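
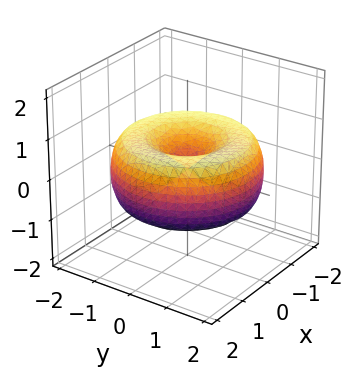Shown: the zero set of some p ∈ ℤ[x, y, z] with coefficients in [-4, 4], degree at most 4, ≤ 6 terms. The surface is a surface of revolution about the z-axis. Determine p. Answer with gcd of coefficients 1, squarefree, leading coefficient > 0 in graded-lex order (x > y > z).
x^4 + 2*x^2*y^2 + y^4 - 3*x^2 - 3*y^2 + 3*z^2

(a) Degree: the shape is more complex than any degree-3 surface, so deg p = 4.
(b) Symmetries: the surface is invariant under rotation about z: p = q(x² + y², z).
(c) From the axis intercepts and sections: it meets the y-axis at y = 0 (among the integer gridlines); a circular section at z = 0 has radius between 1 and 2; one z-axis crossing is at z = 0.
(d) Putting this together gives p.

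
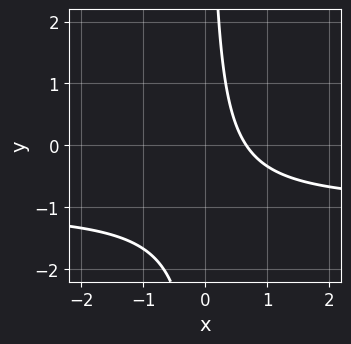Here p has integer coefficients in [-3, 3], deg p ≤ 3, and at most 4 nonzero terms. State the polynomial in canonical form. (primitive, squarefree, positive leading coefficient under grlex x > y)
3*x*y + 3*x - 2

1. deg p = 2. No degree-1 curve has this shape.
2. Observable constraints: the curve avoids every integer y-axis point in the box.
3. Solving for integer coefficients yields p as stated.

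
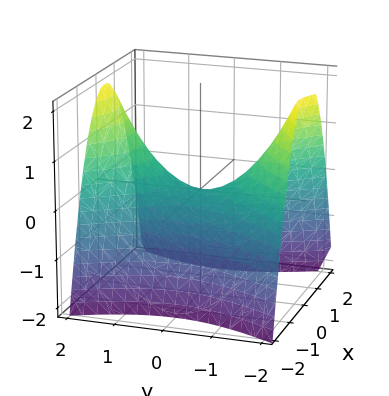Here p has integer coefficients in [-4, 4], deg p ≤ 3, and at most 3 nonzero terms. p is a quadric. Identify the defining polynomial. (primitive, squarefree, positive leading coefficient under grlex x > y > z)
deg p = 2. A saddle surface; a quadric.
Symmetries: it's symmetric under y → −y, forcing even powers of y; mirror symmetry x ↦ −x ⇒ only even powers of x.
Observable constraints: one y-axis crossing is at y = 0; it meets the z-axis at z = 0 (among the integer gridlines); one x-axis crossing is at x = 0.
Solving for integer coefficients yields p as stated.

2*x^2 - y^2 + 2*z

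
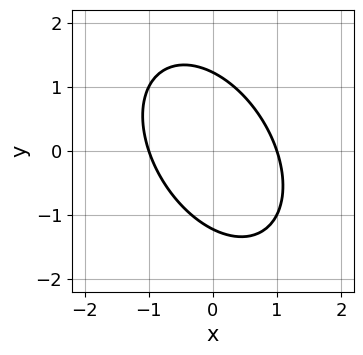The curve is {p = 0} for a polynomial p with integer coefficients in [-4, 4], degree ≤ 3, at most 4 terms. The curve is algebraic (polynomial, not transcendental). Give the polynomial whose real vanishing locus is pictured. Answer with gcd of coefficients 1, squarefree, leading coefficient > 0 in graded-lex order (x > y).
3*x^2 + 2*x*y + 2*y^2 - 3

1. deg p = 2.
2. Against the integer gridlines: among the integer gridlines, it crosses the x-axis at x ∈ {-1, 1}.
3. Solving for integer coefficients yields p as stated.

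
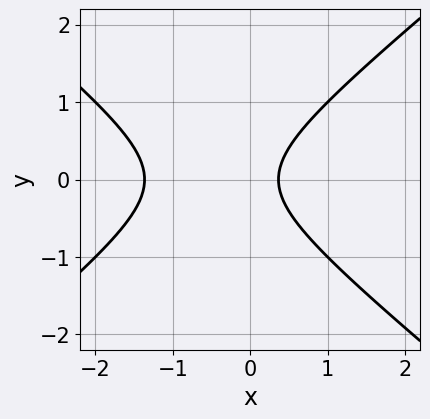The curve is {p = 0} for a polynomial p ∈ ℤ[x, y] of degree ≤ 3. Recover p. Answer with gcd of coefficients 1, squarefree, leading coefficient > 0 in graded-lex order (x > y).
First, the degree is 2 — a generic line meets the curve in up to 2 points.
Next, symmetries: it's symmetric under y → −y, forcing even powers of y.
Then, against the integer gridlines: it misses every integer gridline on the y-axis.
Finally, matching integer coefficients to the picture gives p.

2*x^2 - 3*y^2 + 2*x - 1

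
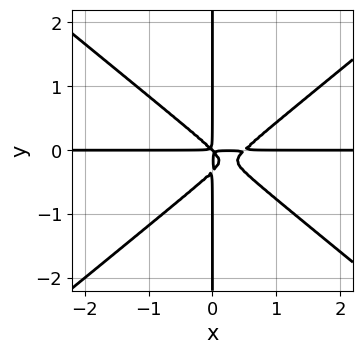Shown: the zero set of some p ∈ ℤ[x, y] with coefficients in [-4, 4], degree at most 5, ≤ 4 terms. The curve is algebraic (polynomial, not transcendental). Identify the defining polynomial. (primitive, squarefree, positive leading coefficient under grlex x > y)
Degree: no degree-3 curve has this shape, so deg p = 4.
Observable constraints: every point of the y-axis in the box is on the curve; the visible x-axis segment lies entirely on the curve.
The integer polynomial consistent with all of this is the stated p.

2*x^3*y - 3*x*y^3 - x^2*y - x*y^2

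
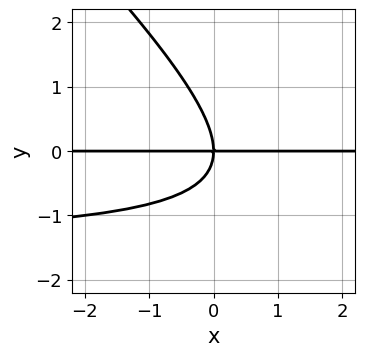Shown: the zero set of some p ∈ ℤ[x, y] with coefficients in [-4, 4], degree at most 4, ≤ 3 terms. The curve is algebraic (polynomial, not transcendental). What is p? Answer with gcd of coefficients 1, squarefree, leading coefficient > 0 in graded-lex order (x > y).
2*x*y^2 + 2*y^3 + 3*x*y

1. deg p = 3.
2. Against the integer gridlines: it meets the y-axis at y = 0 (among the integer gridlines); the visible x-axis segment lies entirely on the curve.
3. Putting this together gives p.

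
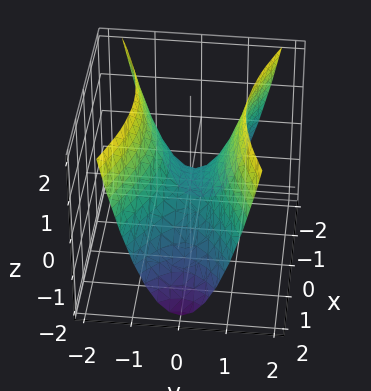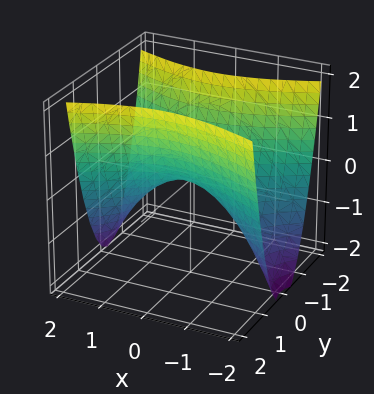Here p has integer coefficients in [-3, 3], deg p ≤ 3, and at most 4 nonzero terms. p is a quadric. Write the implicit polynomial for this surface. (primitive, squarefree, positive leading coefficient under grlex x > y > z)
deg p = 2. A saddle surface; a quadric.
Symmetries: mirror symmetry y ↦ −y ⇒ only even powers of y; it's symmetric under x → −x, forcing even powers of x.
From the axis intercepts and sections: one z-axis crossing is at z = 0; it meets the y-axis at y = 0 (among the integer gridlines).
Assembling these constraints gives the stated polynomial.

x^2 - 3*y^2 + 2*z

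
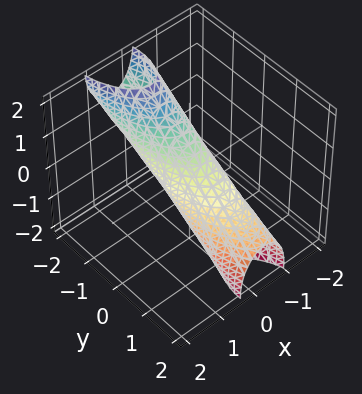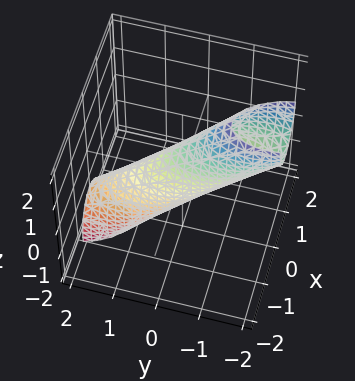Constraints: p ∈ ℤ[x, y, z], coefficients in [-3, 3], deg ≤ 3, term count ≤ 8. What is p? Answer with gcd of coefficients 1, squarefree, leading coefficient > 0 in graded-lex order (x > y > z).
1. The degree is 2 — no degree-1 surface has this shape.
2. Observable constraints: among the integer gridlines, it crosses the y-axis at y ∈ {-1, 1}; the z-axis gridline crossings are at z ∈ {-1, 1}.
3. Assembling these constraints gives the stated polynomial.

3*x^2 + x*y + y^2 + 2*y*z + z^2 - 1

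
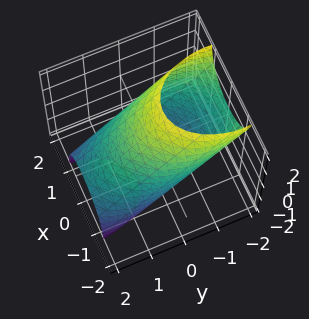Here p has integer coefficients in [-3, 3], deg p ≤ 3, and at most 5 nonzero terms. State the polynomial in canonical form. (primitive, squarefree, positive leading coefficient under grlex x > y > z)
2*x^2 + y^2 + 2*y*z + z^2 - 3

(a) Degree: no degree-1 surface has this shape, so deg p = 2.
(b) Putting this together gives p.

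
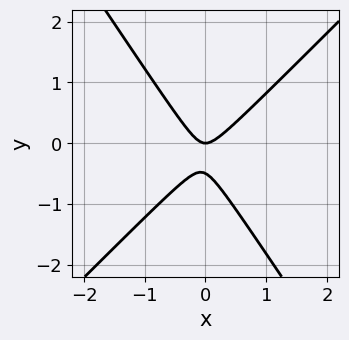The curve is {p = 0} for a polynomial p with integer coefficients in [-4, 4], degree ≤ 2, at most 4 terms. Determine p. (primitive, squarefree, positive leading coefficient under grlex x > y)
(a) deg p = 2.
(b) Checking where it meets the axes: it crosses the y-axis at the gridline y = 0; it meets the x-axis at x = 0 (among the integer gridlines).
(c) Fitting integer coefficients to these (and the overall shape) gives p.

3*x^2 - x*y - 2*y^2 - y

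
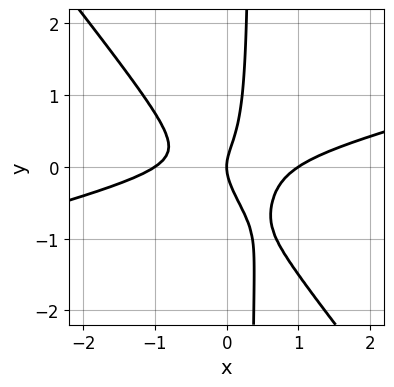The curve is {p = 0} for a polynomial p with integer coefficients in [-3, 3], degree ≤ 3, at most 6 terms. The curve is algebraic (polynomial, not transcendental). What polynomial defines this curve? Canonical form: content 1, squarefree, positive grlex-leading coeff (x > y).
x^3 - 3*x^2*y - 3*x*y^2 + y^2 - x

First, degree: no degree-2 curve has this shape, so deg p = 3.
Next, reading off the gridlines: the x-axis gridline crossings are at x ∈ {-1, 0, 1}; one y-axis crossing is at y = 0.
Finally, solving for integer coefficients yields p as stated.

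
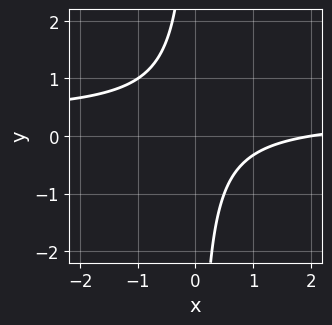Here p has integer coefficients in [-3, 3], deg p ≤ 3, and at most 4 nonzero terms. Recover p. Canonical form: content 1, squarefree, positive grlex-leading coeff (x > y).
3*x*y - x + 2

First, the degree is 2 — a generic line meets the curve in up to 2 points.
Next, reading off the gridlines: no y-intercept at any integer in the box; it meets the x-axis at x = 2 (among the integer gridlines).
Finally, putting this together gives p.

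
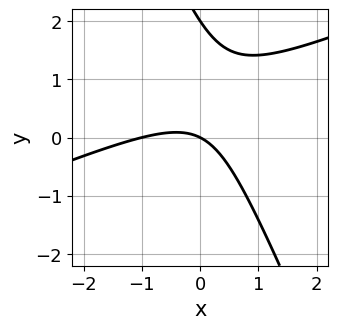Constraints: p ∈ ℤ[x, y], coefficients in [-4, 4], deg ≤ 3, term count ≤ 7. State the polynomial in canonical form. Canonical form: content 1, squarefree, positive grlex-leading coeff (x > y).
First, degree: a generic line meets the curve in up to 2 points, so deg p = 2.
Next, reading off the gridlines: the y-axis gridline crossings are at y ∈ {0, 2}; the x-axis gridline crossings are at x ∈ {-1, 0}.
Finally, solving for integer coefficients yields p as stated.

x^2 - 2*x*y - y^2 + x + 2*y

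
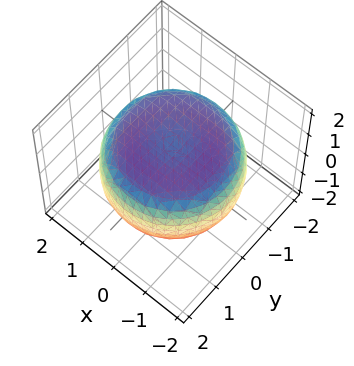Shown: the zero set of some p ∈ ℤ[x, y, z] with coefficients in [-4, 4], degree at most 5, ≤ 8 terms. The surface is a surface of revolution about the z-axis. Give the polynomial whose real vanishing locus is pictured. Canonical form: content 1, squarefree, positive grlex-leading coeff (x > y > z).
x^4 + 2*x^2*y^2 + y^4 - 2*x^2 - 2*y^2 + 3*z^2 - 3

(a) Degree: a generic line meets the surface in up to 4 points, so deg p = 4.
(b) Symmetries: the surface is invariant under rotation about z: p = q(x² + y², z).
(c) From the axis intercepts and sections: among the integer gridlines, it crosses the z-axis at z ∈ {-1, 1}; a circular section at z = -1 has radius between 1 and 2.
(d) Putting this together gives p.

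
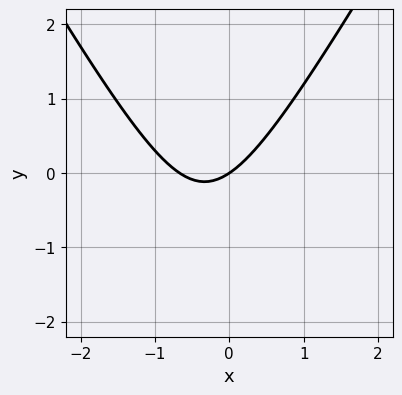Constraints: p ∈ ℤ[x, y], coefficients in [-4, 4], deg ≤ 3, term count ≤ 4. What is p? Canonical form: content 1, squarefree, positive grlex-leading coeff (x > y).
1. deg p = 2.
2. Reading off the gridlines: one x-axis crossing is at x = 0; it meets the y-axis at y = 0 (among the integer gridlines).
3. The integer polynomial consistent with all of this is the stated p.

3*x^2 - y^2 + 2*x - 3*y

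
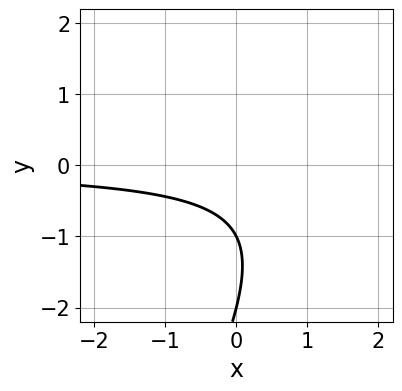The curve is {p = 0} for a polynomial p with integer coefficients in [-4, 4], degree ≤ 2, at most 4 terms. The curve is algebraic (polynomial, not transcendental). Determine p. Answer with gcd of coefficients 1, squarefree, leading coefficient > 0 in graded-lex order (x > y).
2*x*y - y^2 - 3*y - 2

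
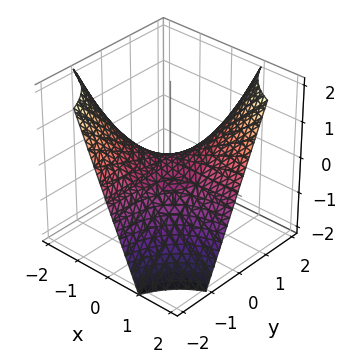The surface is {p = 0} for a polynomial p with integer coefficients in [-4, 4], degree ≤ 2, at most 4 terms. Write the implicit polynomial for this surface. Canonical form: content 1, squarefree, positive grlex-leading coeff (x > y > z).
x*y - z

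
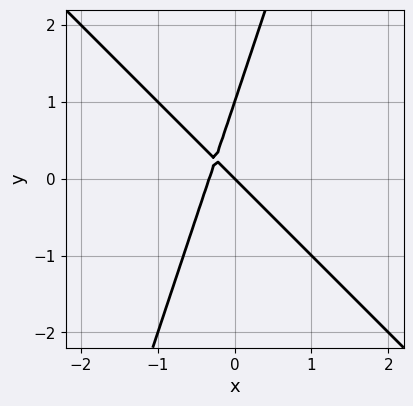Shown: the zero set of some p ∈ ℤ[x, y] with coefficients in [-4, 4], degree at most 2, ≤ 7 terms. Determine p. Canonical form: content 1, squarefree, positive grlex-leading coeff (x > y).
1. deg p = 2.
2. Against the integer gridlines: the y-axis gridline crossings are at y ∈ {0, 1}; one x-axis crossing is at x = 0.
3. Together with the visible shape, these determine p as stated.

3*x^2 + 2*x*y - y^2 + x + y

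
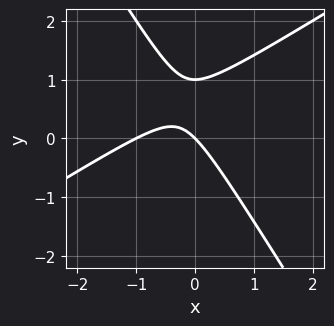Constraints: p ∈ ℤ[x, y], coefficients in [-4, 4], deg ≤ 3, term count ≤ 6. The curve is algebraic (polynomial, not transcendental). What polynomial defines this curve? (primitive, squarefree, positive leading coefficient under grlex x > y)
1. The degree is 2 — the shape is more complex than any degree-1 curve.
2. From the visible intercepts: the x-axis gridline crossings are at x ∈ {-1, 0}; among the integer gridlines, it crosses the y-axis at y ∈ {0, 1}.
3. Together with the visible shape, these determine p as stated.

x^2 - x*y - y^2 + x + y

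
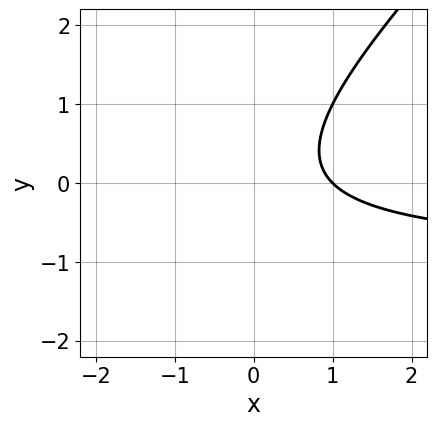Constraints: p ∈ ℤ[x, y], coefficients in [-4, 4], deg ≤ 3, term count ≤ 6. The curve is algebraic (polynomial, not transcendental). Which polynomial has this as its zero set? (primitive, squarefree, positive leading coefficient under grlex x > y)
1. The degree is 2 — no degree-1 curve has this shape.
2. Against the integer gridlines: it crosses the x-axis at the gridline x = 1; the curve avoids every integer y-axis point in the box.
3. Putting this together gives p.

x*y - y^2 + x - 1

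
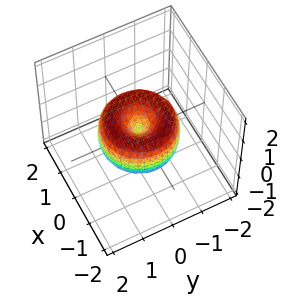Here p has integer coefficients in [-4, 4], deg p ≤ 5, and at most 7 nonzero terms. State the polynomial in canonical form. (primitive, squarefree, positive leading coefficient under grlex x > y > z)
1. The degree is 4 — a generic line meets the surface in up to 4 points.
2. Symmetry: every cross-section ⟂ z is a circle, so x, y appear only via x² + y².
3. Against the integer gridlines: it meets the y-axis at y = 0 (among the integer gridlines); one x-axis crossing is at x = 0.
4. Assembling these constraints gives the stated polynomial.

2*x^4 + 4*x^2*y^2 + 2*y^4 - 3*x^2 - 3*y^2 + 2*z^2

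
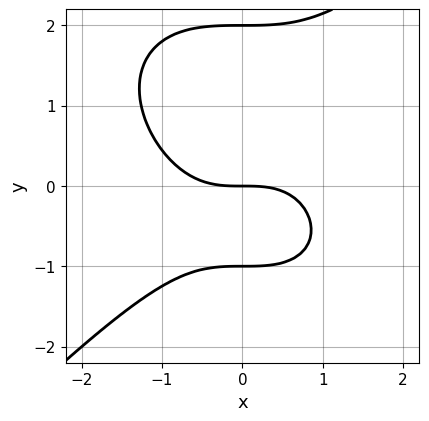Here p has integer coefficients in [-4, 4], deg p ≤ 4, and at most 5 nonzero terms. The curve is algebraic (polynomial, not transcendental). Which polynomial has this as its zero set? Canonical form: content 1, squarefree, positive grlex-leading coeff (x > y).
x^3 - y^3 + y^2 + 2*y

1. deg p = 3.
2. Against the integer gridlines: one x-axis crossing is at x = 0; among the integer gridlines, it crosses the y-axis at y ∈ {-1, 0, 2}.
3. Putting this together gives p.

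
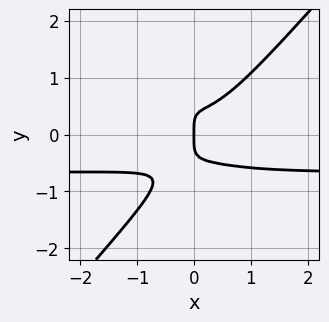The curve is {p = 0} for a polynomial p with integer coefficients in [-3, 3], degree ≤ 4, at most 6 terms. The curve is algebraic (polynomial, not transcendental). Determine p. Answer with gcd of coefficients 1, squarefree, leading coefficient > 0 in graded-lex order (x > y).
3*x^3*y - 2*y^4 + 2*x^3 - 3*x*y^2 + x

deg p = 4.
Observable constraints: it meets the y-axis at y = 0 (among the integer gridlines); one x-axis crossing is at x = 0.
Putting this together gives p.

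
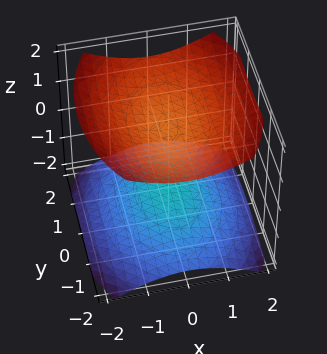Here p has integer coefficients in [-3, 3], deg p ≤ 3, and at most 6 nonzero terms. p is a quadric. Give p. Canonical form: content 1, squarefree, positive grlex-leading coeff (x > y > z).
2*x^2 + y^2 - 3*z^2 + 3

1. I count 2 distinct pieces.
2. The degree is 2 — two separate bowl-shaped sheets opening away from each other; a quadric.
3. Symmetries: the y ↦ −y reflection is a symmetry, so y appears only in even powers; the x ↦ −x reflection is a symmetry, so x appears only in even powers; it's symmetric under z → −z, forcing even powers of z.
4. Observable constraints: the z-axis gridline crossings are at z ∈ {-1, 1}; it misses every integer gridline on the y-axis; the surface avoids every integer x-axis point in the box.
5. Matching integer coefficients to the picture gives p.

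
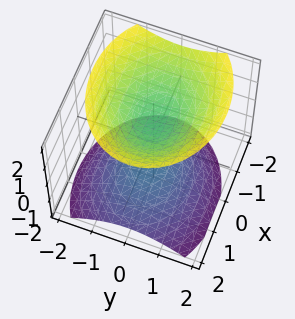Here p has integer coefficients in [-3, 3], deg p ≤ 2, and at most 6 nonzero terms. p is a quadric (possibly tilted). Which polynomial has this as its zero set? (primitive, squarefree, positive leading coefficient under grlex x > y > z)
(a) I count 2 distinct pieces. They look like related sheets of one shape, so recover p as a whole.
(b) The degree is 2 — a generic line meets the surface in up to 2 points.
(c) From the visible intercepts: no y-intercept at any integer in the box; it misses every integer gridline on the x-axis.
(d) These observations pin down the coefficients.

2*x^2 + x*z + 3*y^2 - 3*z^2 + 2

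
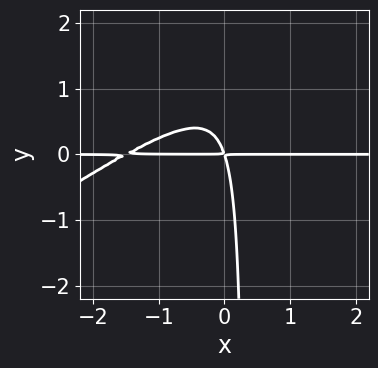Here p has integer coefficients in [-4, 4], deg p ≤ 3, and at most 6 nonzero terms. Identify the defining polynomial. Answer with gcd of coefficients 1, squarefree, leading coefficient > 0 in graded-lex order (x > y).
2*x^2*y - 3*x*y^2 + 3*x*y + y^2

First, deg p = 3. No degree-2 curve has this shape.
Next, from the axis intercepts and sections: every point of the x-axis in the box is on the curve.
Finally, assembling these constraints gives the stated polynomial.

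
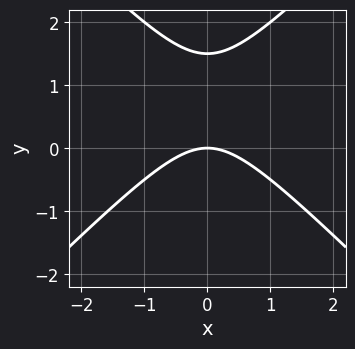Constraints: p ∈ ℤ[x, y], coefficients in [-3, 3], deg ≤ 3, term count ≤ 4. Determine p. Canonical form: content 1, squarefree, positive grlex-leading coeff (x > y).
2*x^2 - 2*y^2 + 3*y

1. Degree: a generic line meets the curve in up to 2 points, so deg p = 2.
2. Symmetries: mirror symmetry x ↦ −x ⇒ only even powers of x.
3. Checking where it meets the axes: it meets the y-axis at y = 0 (among the integer gridlines); it crosses the x-axis at the gridline x = 0.
4. Together with the visible shape, these determine p as stated.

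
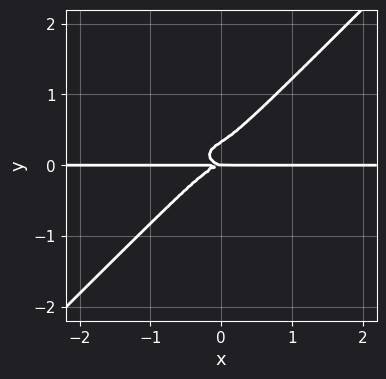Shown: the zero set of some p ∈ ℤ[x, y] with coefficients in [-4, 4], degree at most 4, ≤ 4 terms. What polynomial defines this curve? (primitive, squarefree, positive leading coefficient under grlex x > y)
x^3*y + 2*x*y^3 - 3*y^4 + y^3

deg p = 4. No degree-3 curve has this shape.
Checking where it meets the axes: the visible x-axis segment lies entirely on the curve; it meets the y-axis at y = 0 (among the integer gridlines).
These observations pin down the coefficients.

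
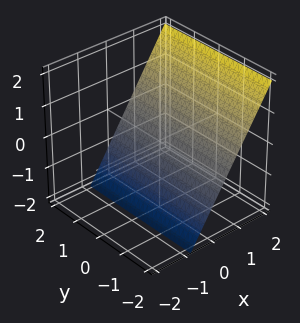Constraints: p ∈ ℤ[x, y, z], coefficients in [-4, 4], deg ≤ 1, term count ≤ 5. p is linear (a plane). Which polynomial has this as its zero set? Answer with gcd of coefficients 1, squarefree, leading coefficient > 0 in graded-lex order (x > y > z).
First, degree: every cross-section is a straight line — this is a plane, so deg p = 1.
Next, against the integer gridlines: the surface avoids every integer y-axis point in the box; it meets the z-axis at z = -1 (among the integer gridlines).
Finally, fitting integer coefficients to these (and the overall shape) gives p.

3*x - 2*z - 2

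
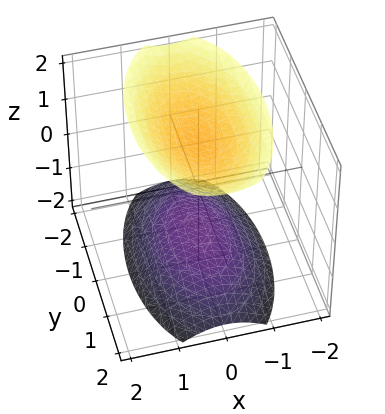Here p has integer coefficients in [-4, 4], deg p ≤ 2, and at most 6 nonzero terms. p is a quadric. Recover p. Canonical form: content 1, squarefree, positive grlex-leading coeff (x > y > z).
3*x^2 + y^2 - 2*z^2 + 3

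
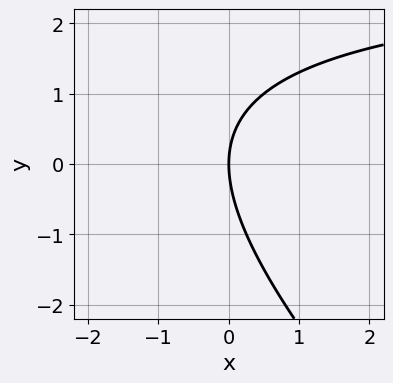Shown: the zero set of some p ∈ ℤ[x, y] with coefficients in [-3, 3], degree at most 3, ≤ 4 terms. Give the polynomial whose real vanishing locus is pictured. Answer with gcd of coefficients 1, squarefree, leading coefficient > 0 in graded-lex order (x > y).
x*y + y^2 - 3*x

(a) Degree: the shape is more complex than any degree-1 curve, so deg p = 2.
(b) From the axis intercepts and sections: it meets the y-axis at y = 0 (among the integer gridlines); one x-axis crossing is at x = 0.
(c) The integer polynomial consistent with all of this is the stated p.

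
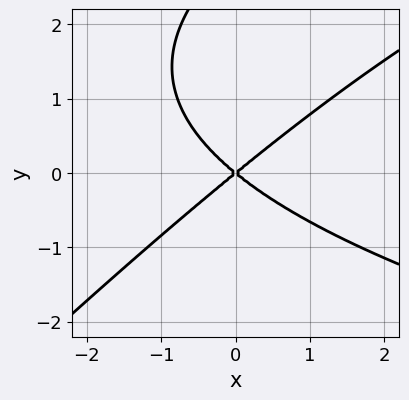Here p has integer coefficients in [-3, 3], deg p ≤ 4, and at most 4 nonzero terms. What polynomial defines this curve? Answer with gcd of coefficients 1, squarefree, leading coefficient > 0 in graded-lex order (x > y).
(a) Degree: the shape is more complex than any degree-2 curve, so deg p = 3.
(b) Against the integer gridlines: one y-axis crossing is at y = 0; it crosses the x-axis at the gridline x = 0.
(c) Putting this together gives p.

x*y^2 - y^3 - 2*x^2 + 3*y^2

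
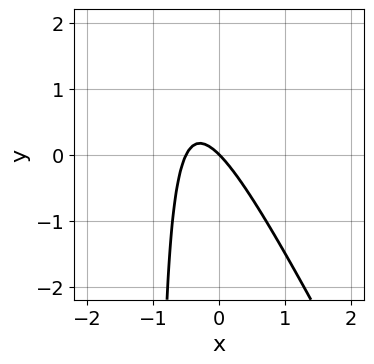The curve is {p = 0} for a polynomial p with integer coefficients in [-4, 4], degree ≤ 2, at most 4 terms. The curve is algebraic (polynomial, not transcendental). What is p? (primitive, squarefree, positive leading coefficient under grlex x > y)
The degree is 2 — a generic line meets the curve in up to 2 points.
Reading off the gridlines: one y-axis crossing is at y = 0; one x-axis crossing is at x = 0.
Putting this together gives p.

2*x^2 + x*y + x + y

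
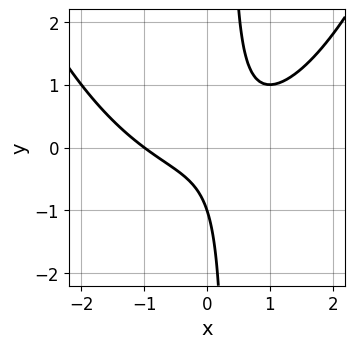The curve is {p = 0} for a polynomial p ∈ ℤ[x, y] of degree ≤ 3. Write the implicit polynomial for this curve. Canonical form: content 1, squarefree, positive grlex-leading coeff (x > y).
x^3 - 3*x*y + y + 1

deg p = 3.
Observable constraints: it meets the y-axis at y = -1 (among the integer gridlines); one x-axis crossing is at x = -1.
Fitting integer coefficients to these (and the overall shape) gives p.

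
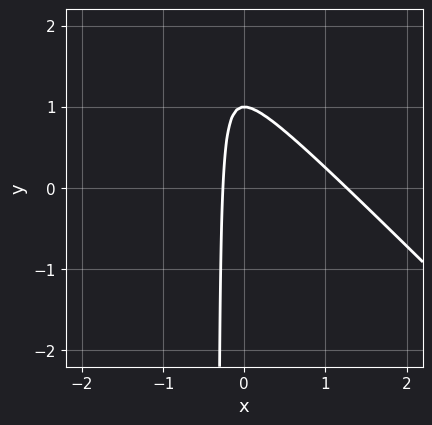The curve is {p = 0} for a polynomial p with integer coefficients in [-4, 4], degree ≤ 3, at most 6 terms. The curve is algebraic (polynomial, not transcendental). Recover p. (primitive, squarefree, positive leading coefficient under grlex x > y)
3*x^2 + 3*x*y - 3*x + y - 1

deg p = 2. The shape is more complex than any degree-1 curve.
Reading off the gridlines: it crosses the y-axis at the gridline y = 1.
Fitting integer coefficients to these (and the overall shape) gives p.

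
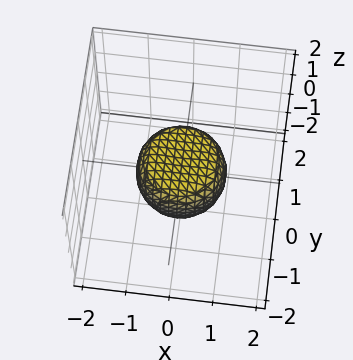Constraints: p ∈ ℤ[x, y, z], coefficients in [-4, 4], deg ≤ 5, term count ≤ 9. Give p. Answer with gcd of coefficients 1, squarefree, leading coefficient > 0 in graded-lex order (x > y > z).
2*x^4 + 4*x^2*y^2 + 2*y^4 - x^2 - y^2 + 2*z^2 - 1

deg p = 4. The shape is more complex than any degree-3 surface.
By symmetry, every cross-section ⟂ z is a circle, so x, y appear only via x² + y².
Against the integer gridlines: the x-axis gridline crossings are at x ∈ {-1, 1}; a circular section at z = 0 has radius exactly 1; among the integer gridlines, it crosses the y-axis at y ∈ {-1, 1}.
Fitting integer coefficients to these (and the overall shape) gives p.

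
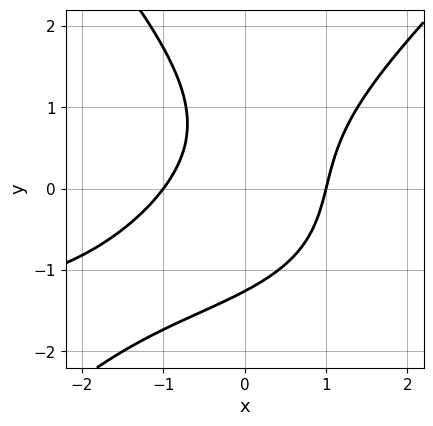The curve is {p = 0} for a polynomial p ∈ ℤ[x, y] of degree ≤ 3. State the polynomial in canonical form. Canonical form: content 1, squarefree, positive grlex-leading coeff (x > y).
Degree: no degree-2 curve has this shape, so deg p = 3.
Reading off the gridlines: among the integer gridlines, it crosses the x-axis at x ∈ {-1, 1}.
Assembling these constraints gives the stated polynomial.

x^2*y - y^3 + 2*x^2 - 2*x*y - 2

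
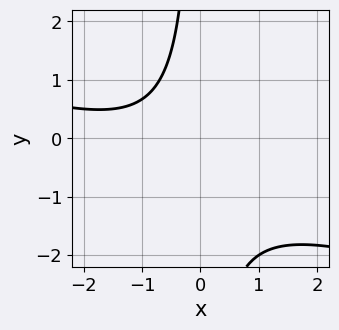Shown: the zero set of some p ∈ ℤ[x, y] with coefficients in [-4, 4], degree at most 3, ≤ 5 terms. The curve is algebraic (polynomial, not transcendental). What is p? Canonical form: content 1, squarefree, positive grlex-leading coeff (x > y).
x^2 + 3*x*y + 2*x + 3

deg p = 2.
From the axis intercepts and sections: it misses every integer gridline on the y-axis; the curve avoids every integer x-axis point in the box.
Matching integer coefficients to the picture gives p.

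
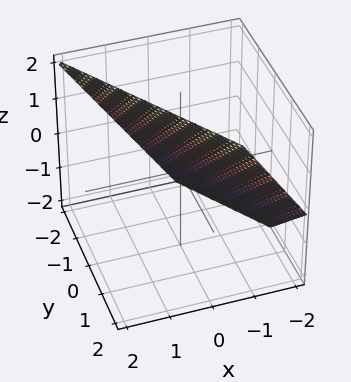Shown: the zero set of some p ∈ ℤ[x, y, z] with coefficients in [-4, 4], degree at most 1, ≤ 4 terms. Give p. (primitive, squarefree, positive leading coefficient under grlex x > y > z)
3*x + 2*y - 2*z + 2

First, deg p = 1.
Then, checking where it meets the axes: it meets the y-axis at y = -1 (among the integer gridlines); it meets the z-axis at z = 1 (among the integer gridlines).
Finally, fitting integer coefficients to these (and the overall shape) gives p.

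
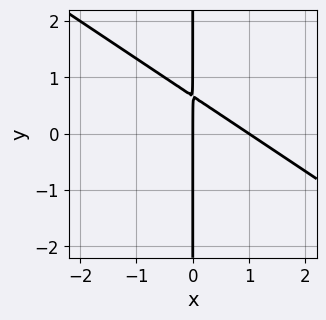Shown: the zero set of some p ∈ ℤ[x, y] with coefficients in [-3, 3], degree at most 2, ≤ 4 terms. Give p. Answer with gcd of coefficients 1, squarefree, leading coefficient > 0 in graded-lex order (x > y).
1. deg p = 2. No degree-1 curve has this shape.
2. From the axis intercepts and sections: the x-axis gridline crossings are at x ∈ {0, 1}; the visible y-axis segment lies entirely on the curve.
3. Matching integer coefficients to the picture gives p.

2*x^2 + 3*x*y - 2*x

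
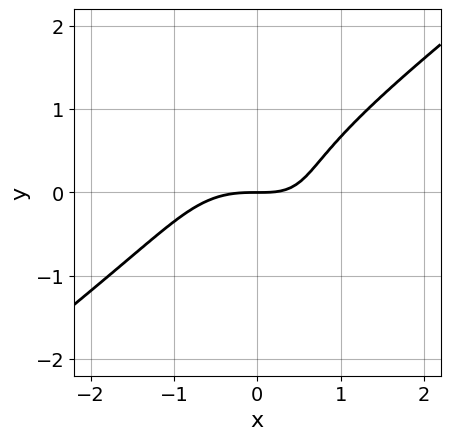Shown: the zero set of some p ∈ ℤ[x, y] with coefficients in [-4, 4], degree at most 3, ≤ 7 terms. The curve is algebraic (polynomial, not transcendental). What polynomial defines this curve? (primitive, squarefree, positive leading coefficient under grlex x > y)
2*x^3 - x*y^2 - 3*y^3 + 2*x*y - 3*y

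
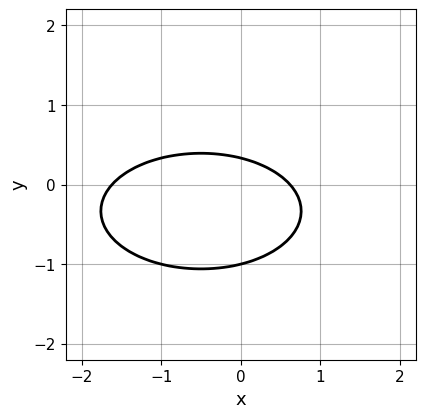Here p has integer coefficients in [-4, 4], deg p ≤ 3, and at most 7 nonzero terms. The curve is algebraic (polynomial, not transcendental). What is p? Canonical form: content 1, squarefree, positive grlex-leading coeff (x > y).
x^2 + 3*y^2 + x + 2*y - 1

First, degree: a generic line meets the curve in up to 2 points, so deg p = 2.
Then, from the visible intercepts: it meets the y-axis at y = -1 (among the integer gridlines).
Finally, the integer polynomial consistent with all of this is the stated p.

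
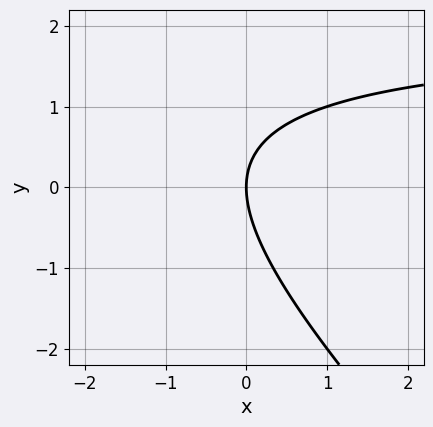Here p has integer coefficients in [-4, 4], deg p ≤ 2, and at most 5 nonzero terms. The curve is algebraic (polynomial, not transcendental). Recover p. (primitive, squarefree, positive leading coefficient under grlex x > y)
The degree is 2 — a generic line meets the curve in up to 2 points.
From the axis intercepts and sections: it meets the y-axis at y = 0 (among the integer gridlines); one x-axis crossing is at x = 0.
Assembling these constraints gives the stated polynomial.

x*y + y^2 - 2*x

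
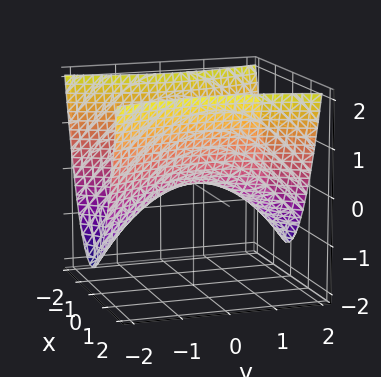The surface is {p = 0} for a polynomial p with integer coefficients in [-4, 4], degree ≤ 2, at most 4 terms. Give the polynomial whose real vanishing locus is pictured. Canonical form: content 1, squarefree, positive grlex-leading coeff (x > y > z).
3*x^2 - y^2 - 3*z

(a) deg p = 2. A hyperbolic paraboloid; a quadric.
(b) Symmetries: it's symmetric under x → −x, forcing even powers of x; it's symmetric under y → −y, forcing even powers of y.
(c) From the axis intercepts and sections: one x-axis crossing is at x = 0; it crosses the y-axis at the gridline y = 0; one z-axis crossing is at z = 0.
(d) These observations pin down the coefficients.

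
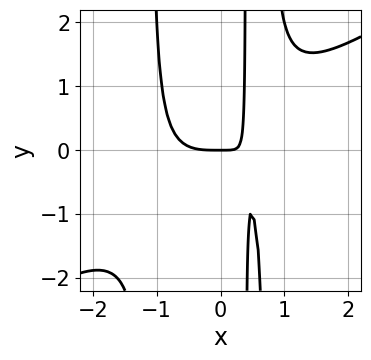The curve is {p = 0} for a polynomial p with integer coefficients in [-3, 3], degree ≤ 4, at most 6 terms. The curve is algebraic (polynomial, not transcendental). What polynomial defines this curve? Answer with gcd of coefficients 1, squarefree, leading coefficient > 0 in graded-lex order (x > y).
1. deg p = 4. A generic line meets the curve in up to 4 points.
2. Reading off the gridlines: it crosses the y-axis at the gridline y = 0; it meets the x-axis at x = 0 (among the integer gridlines).
3. Together with the visible shape, these determine p as stated.

2*x^4 - 3*x^3*y + 3*x*y - y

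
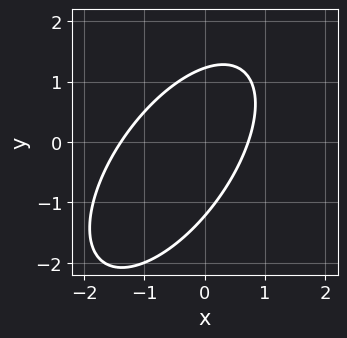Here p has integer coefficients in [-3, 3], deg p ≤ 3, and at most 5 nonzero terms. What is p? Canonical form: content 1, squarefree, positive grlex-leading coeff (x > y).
The degree is 2 — the shape is more complex than any degree-1 curve.
Solving for integer coefficients yields p as stated.

3*x^2 - 3*x*y + 2*y^2 + 2*x - 3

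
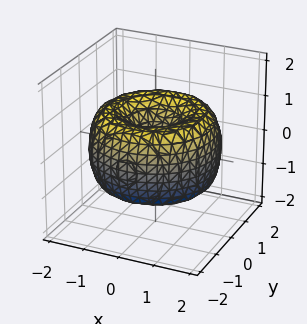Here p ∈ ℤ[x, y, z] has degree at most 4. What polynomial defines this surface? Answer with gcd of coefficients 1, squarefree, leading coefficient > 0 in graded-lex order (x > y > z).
Degree: the shape is more complex than any degree-3 surface, so deg p = 4.
Symmetry: the surface is invariant under rotation about z: p = q(x² + y², z).
Checking where it meets the axes: it crosses the y-axis at the gridline y = 0; one z-axis crossing is at z = 0; a circular section at z = -1 has radius exactly 1; one x-axis crossing is at x = 0.
Assembling these constraints gives the stated polynomial.

x^4 + 2*x^2*y^2 + y^4 - 3*x^2 - 3*y^2 + 2*z^2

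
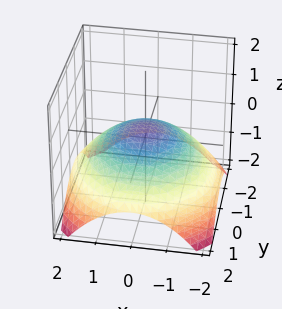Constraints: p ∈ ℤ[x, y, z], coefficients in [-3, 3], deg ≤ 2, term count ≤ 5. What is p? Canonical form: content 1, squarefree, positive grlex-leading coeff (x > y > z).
1. The degree is 2 — no degree-1 surface has this shape.
2. Symmetry: every cross-section ⟂ z is a circle, so x, y appear only via x² + y².
3. From the visible intercepts: a circular section at z = 0 has radius exactly 1; the x-axis gridline crossings are at x ∈ {-1, 1}; the y-axis gridline crossings are at y ∈ {-1, 1}.
4. Matching integer coefficients to the picture gives p.

x^2 + y^2 + 3*z - 1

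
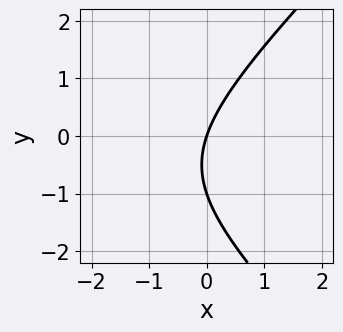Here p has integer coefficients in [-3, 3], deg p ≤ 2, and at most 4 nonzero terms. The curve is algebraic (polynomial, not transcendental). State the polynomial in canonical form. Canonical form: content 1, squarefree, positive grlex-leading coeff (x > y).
(a) deg p = 2.
(b) From the axis intercepts and sections: one x-axis crossing is at x = 0; among the integer gridlines, it crosses the y-axis at y ∈ {-1, 0}.
(c) Assembling these constraints gives the stated polynomial.

x^2 - y^2 + 3*x - y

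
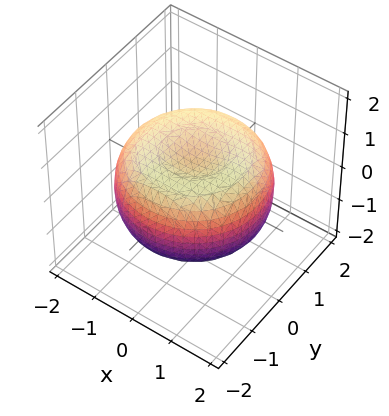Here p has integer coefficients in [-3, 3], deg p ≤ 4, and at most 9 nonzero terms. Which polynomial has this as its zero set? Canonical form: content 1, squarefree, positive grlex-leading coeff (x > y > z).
x^4 + 2*x^2*y^2 + y^4 - 2*x^2 - 2*y^2 + 3*z^2 - 2

Degree: the shape is more complex than any degree-3 surface, so deg p = 4.
Symmetries: the surface is invariant under rotation about z: p = q(x² + y², z).
Against the integer gridlines: a circular section at z = -1 has radius exactly 1.
Matching integer coefficients to the picture gives p.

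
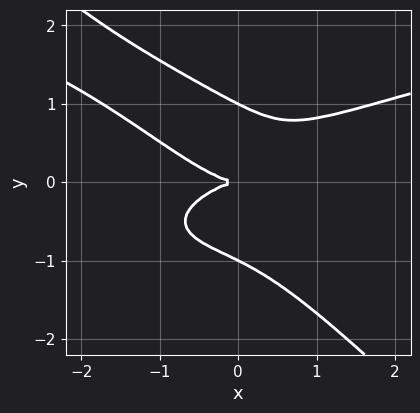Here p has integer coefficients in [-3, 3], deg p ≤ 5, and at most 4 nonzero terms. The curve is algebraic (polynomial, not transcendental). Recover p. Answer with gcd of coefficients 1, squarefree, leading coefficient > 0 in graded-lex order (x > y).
3*x*y^3 + 3*y^4 - x^3 - 3*y^2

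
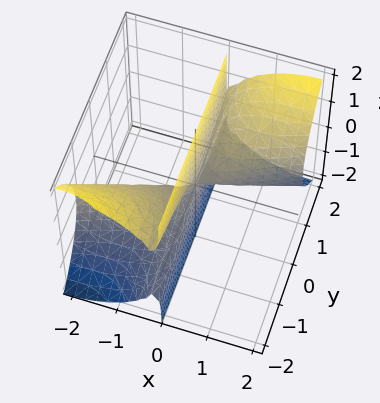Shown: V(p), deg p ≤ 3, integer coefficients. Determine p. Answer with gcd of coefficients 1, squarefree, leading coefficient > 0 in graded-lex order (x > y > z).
Degree: the shape is more complex than any degree-2 surface, so deg p = 3.
Reading off the gridlines: it meets the x-axis at x = 0 (among the integer gridlines); the visible y-axis segment lies entirely on the surface; every point of the z-axis in the box is on the surface.
Assembling these constraints gives the stated polynomial.

x^3 - 2*x^2*y + x*z^2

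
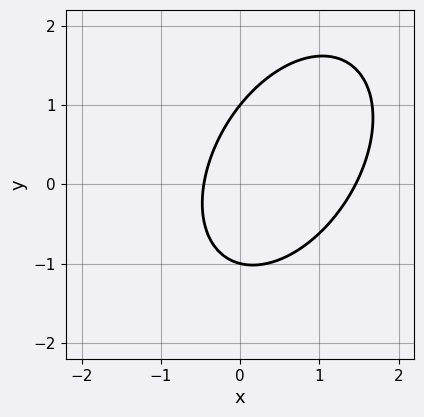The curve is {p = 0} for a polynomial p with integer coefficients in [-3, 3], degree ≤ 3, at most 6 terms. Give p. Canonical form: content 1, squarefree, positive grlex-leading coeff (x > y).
1. The degree is 2 — no degree-1 curve has this shape.
2. Against the integer gridlines: the y-axis gridline crossings are at y ∈ {-1, 1}.
3. Solving for integer coefficients yields p as stated.

3*x^2 - 2*x*y + 2*y^2 - 3*x - 2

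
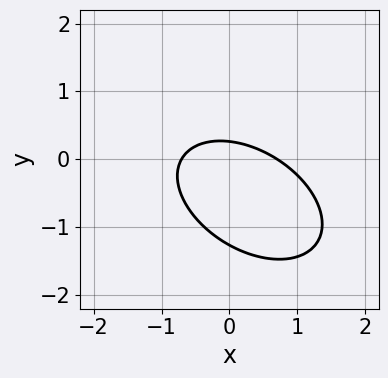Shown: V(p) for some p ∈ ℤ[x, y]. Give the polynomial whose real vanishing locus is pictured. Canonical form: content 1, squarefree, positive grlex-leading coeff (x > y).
2*x^2 + 2*x*y + 3*y^2 + 3*y - 1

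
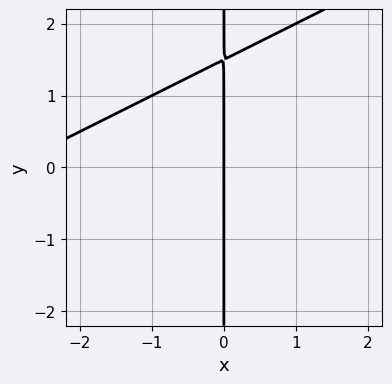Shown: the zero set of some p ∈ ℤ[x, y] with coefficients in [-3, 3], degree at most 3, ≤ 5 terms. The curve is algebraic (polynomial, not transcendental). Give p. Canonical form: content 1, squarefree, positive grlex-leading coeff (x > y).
Degree: a generic line meets the curve in up to 2 points, so deg p = 2.
Observable constraints: the visible y-axis segment lies entirely on the curve; one x-axis crossing is at x = 0.
Matching integer coefficients to the picture gives p.

x^2 - 2*x*y + 3*x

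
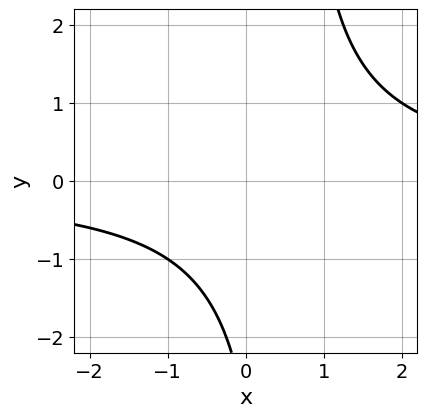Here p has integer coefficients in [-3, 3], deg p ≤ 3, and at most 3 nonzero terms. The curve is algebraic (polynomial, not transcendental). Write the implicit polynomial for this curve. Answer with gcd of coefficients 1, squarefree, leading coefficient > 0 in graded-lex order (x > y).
First, deg p = 2. The shape is more complex than any degree-1 curve.
Next, from the visible intercepts: it misses every integer gridline on the y-axis; it misses every integer gridline on the x-axis.
Finally, matching integer coefficients to the picture gives p.

2*x*y - y - 3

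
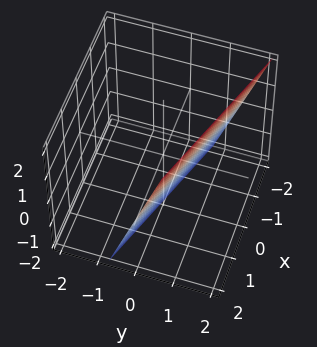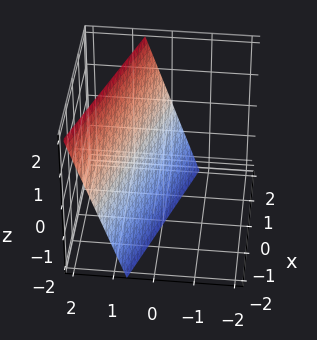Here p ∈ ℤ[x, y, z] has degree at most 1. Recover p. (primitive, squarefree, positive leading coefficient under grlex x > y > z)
x + 3*y - z - 2

Degree: every cross-section is a straight line — this is a plane, so deg p = 1.
From the axis intercepts and sections: it meets the x-axis at x = 2 (among the integer gridlines); it crosses the z-axis at the gridline z = -2.
Fitting integer coefficients to these (and the overall shape) gives p.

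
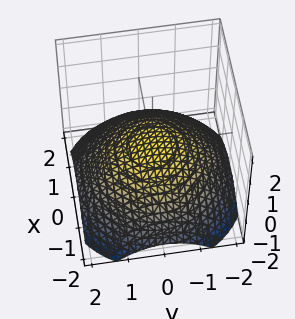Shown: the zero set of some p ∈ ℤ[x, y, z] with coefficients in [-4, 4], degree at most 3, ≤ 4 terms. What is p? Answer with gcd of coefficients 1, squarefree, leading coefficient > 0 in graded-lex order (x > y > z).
x^2 + y^2 + 3*z

deg p = 2.
By symmetry, every cross-section ⟂ z is a circle, so x, y appear only via x² + y².
From the visible intercepts: a circular section at z = -1 has radius between 1 and 2; it crosses the z-axis at the gridline z = 0; it meets the x-axis at x = 0 (among the integer gridlines); one y-axis crossing is at y = 0.
Putting this together gives p.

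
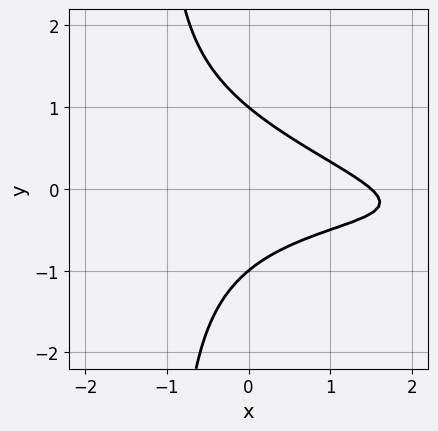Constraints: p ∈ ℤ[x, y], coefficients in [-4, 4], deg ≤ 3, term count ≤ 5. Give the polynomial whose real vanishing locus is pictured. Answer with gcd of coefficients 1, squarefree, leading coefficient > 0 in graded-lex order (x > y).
x^2*y + 3*x*y^2 + 3*y^2 + 2*x - 3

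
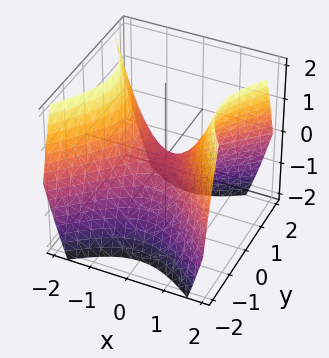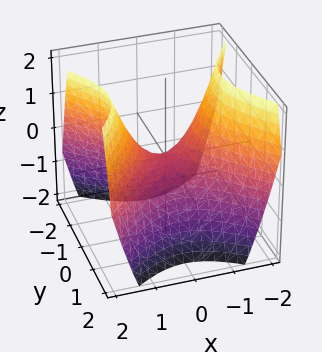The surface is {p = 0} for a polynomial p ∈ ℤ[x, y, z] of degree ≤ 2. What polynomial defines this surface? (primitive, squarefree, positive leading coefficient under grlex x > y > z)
1. deg p = 2.
2. Symmetries: the x ↦ −x reflection is a symmetry, so x appears only in even powers; the y ↦ −y reflection is a symmetry, so y appears only in even powers.
3. Observable constraints: it meets the z-axis at z = 0 (among the integer gridlines); it crosses the y-axis at the gridline y = 0; it meets the x-axis at x = 0 (among the integer gridlines).
4. Fitting integer coefficients to these (and the overall shape) gives p.

x^2 - y^2 - z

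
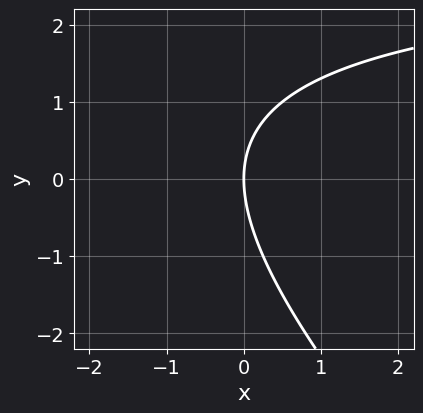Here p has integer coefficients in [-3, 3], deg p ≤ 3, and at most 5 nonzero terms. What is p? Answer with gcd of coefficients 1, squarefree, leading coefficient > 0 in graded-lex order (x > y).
x*y + y^2 - 3*x

First, deg p = 2.
Next, checking where it meets the axes: one y-axis crossing is at y = 0; it meets the x-axis at x = 0 (among the integer gridlines).
Finally, assembling these constraints gives the stated polynomial.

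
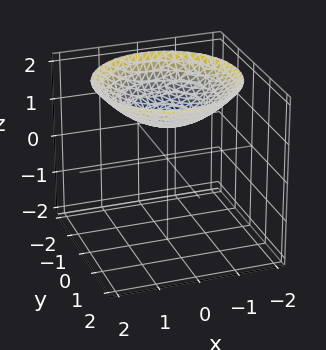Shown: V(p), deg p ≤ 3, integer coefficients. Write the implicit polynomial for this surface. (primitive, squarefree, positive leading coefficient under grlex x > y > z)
1. Degree: no degree-1 surface has this shape, so deg p = 2.
2. By symmetry, the surface is invariant under rotation about z: p = q(x² + y², z).
3. Reading off the gridlines: no x-intercept at any integer in the box; a circular section at z = 2 has radius between 1 and 2; one z-axis crossing is at z = 1; it misses every integer gridline on the y-axis.
4. Putting this together gives p.

x^2 + y^2 - 3*z + 3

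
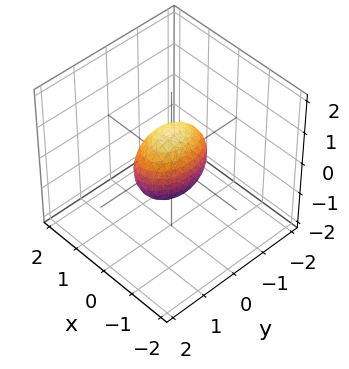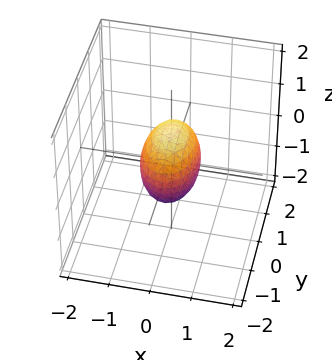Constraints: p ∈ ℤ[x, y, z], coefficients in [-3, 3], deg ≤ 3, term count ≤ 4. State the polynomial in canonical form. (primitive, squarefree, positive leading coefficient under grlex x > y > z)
1. The degree is 2 — bounded and convex; a quadric.
2. Symmetries: mirror symmetry z ↦ −z ⇒ only even powers of z; it's symmetric under x → −x, forcing even powers of x; the y ↦ −y reflection is a symmetry, so y appears only in even powers.
3. Observable constraints: the z-axis gridline crossings are at z ∈ {-1, 1}; the y-axis gridline crossings are at y ∈ {-1, 1}.
4. Assembling these constraints gives the stated polynomial.

2*x^2 + y^2 + z^2 - 1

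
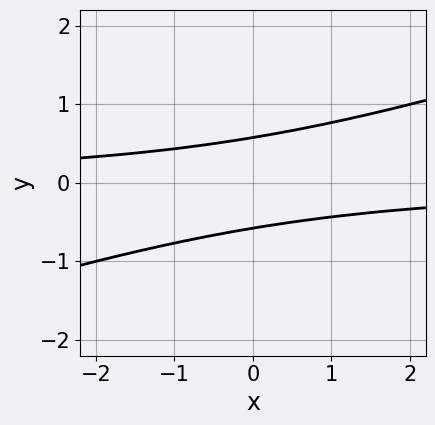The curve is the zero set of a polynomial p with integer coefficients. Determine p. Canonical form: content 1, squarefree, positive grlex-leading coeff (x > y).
The degree is 2 — a generic line meets the curve in up to 2 points.
Observable constraints: it misses every integer gridline on the x-axis.
Putting this together gives p.

x*y - 3*y^2 + 1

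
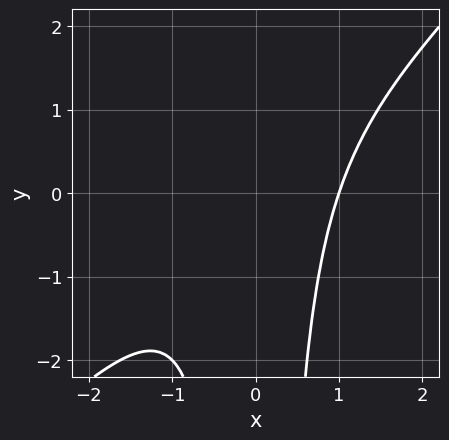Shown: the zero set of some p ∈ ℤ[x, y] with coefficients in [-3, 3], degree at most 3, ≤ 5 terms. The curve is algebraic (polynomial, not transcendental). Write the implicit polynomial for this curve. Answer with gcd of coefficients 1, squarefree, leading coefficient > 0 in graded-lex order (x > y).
x^3 - x^2*y - 1

The degree is 3 — the shape is more complex than any degree-2 curve.
From the axis intercepts and sections: one x-axis crossing is at x = 1; the curve avoids every integer y-axis point in the box.
These observations pin down the coefficients.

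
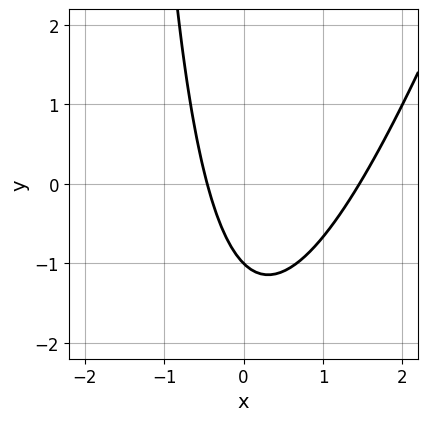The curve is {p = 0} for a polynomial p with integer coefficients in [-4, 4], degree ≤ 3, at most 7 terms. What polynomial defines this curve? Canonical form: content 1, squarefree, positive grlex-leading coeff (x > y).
3*x^2 - x*y - 3*x - 2*y - 2

First, degree: the shape is more complex than any degree-1 curve, so deg p = 2.
Then, observable constraints: one y-axis crossing is at y = -1.
Finally, matching integer coefficients to the picture gives p.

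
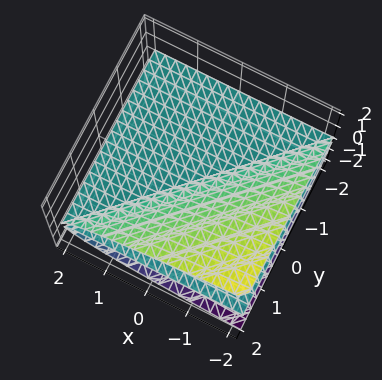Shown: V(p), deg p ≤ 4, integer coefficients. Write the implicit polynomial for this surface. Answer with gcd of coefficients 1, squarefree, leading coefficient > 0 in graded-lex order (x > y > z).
(a) The picture has 2 separate pieces.
(b) Degree: no degree-2 surface has this shape, so deg p = 3.
(c) From the visible intercepts: every point of the y-axis in the box is on the surface; it crosses the z-axis at the gridline z = 0.
(d) Together with the visible shape, these determine p as stated.

z^3 + x*z - y*z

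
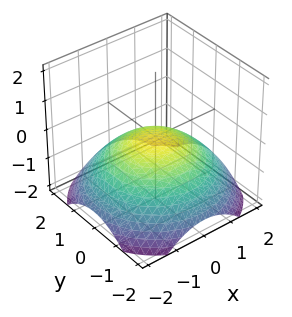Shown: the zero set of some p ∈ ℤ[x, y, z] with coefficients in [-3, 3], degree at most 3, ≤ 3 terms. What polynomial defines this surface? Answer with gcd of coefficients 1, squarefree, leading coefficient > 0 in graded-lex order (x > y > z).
(a) Degree: a paraboloid; a quadric, so deg p = 2.
(b) Symmetries: every cross-section ⟂ z is a circle, so x, y appear only via x² + y².
(c) Checking where it meets the axes: one y-axis crossing is at y = 0; a circular section at z = -1 has radius between 1 and 2; one z-axis crossing is at z = 0; one x-axis crossing is at x = 0.
(d) Solving for integer coefficients yields p as stated.

x^2 + y^2 + 3*z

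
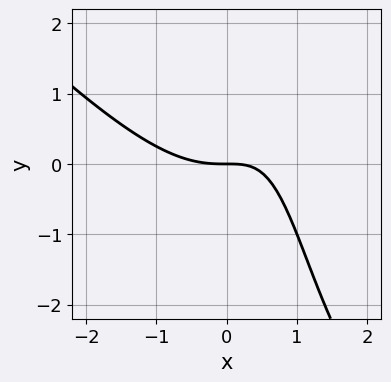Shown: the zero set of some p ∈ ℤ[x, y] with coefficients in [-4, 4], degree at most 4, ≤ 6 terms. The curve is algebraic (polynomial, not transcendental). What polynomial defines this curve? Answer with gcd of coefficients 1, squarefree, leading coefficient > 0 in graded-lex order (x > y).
2*x^3 + 2*x^2*y - 3*x*y + 3*y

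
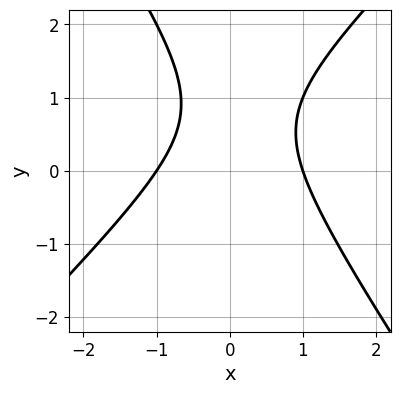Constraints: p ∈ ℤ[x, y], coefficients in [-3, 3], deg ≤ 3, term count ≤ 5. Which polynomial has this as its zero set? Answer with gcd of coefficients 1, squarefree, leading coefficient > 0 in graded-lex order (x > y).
3*x^2 - x*y - 2*y^2 + 3*y - 3

First, degree: the shape is more complex than any degree-1 curve, so deg p = 2.
Then, observable constraints: among the integer gridlines, it crosses the x-axis at x ∈ {-1, 1}; no y-intercept at any integer in the box.
Finally, assembling these constraints gives the stated polynomial.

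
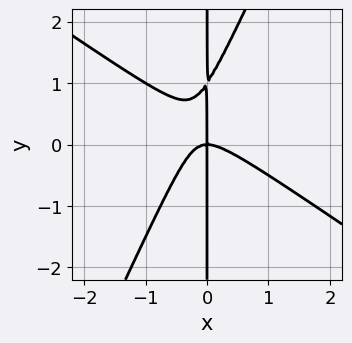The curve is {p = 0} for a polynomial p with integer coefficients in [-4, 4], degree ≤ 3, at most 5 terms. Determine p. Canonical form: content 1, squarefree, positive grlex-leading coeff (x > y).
3*x^3 + 3*x^2*y - 2*x*y^2 + 2*x*y

(a) deg p = 3. A generic line meets the curve in up to 3 points.
(b) Against the integer gridlines: it meets the x-axis at x = 0 (among the integer gridlines); every point of the y-axis in the box is on the curve.
(c) Together with the visible shape, these determine p as stated.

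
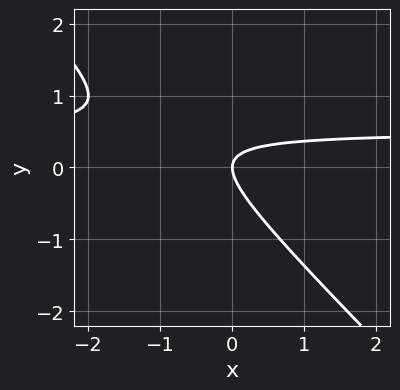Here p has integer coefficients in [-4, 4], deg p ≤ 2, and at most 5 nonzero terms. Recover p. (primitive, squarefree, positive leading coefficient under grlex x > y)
2*x*y + 2*y^2 - x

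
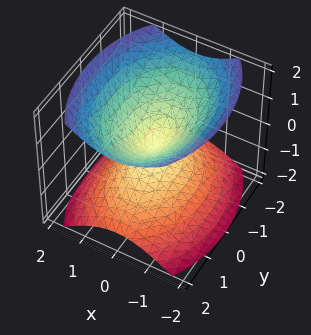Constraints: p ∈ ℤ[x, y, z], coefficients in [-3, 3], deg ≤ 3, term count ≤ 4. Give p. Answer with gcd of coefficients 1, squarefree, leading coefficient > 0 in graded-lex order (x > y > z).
First, there are 2 components. They look like related sheets of one shape, so recover p as a whole.
Then, the degree is 2 — two nappes meeting at a single point; a quadric.
Next, symmetries: the x ↦ −x reflection is a symmetry, so x appears only in even powers; the y ↦ −y reflection is a symmetry, so y appears only in even powers; the z ↦ −z reflection is a symmetry, so z appears only in even powers.
Next, checking where it meets the axes: it crosses the z-axis at the gridline z = 0; it crosses the x-axis at the gridline x = 0.
Finally, together with the visible shape, these determine p as stated.

2*x^2 + y^2 - 2*z^2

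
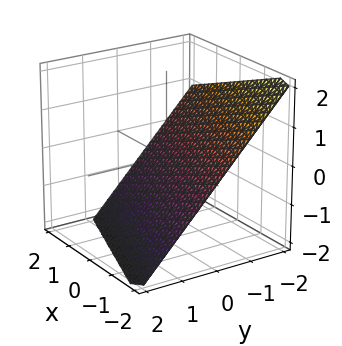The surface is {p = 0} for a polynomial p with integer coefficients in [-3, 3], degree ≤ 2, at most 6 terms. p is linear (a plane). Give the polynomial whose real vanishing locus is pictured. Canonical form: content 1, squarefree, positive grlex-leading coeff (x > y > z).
1. Degree: every cross-section is a straight line — this is a plane, so deg p = 1.
2. Reading off the gridlines: it crosses the x-axis at the gridline x = -2.
3. Putting this together gives p.

x + 3*y + 3*z + 2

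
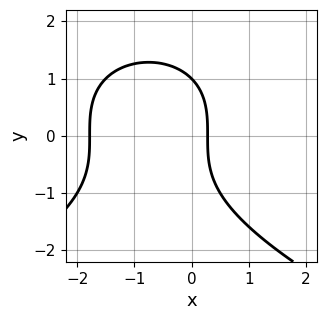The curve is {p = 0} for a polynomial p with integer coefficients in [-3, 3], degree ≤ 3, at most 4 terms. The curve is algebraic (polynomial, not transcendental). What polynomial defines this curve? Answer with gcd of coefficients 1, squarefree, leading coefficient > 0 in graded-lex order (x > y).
deg p = 3. A generic line meets the curve in up to 3 points.
Reading off the gridlines: it crosses the y-axis at the gridline y = 1.
Solving for integer coefficients yields p as stated.

y^3 + 2*x^2 + 3*x - 1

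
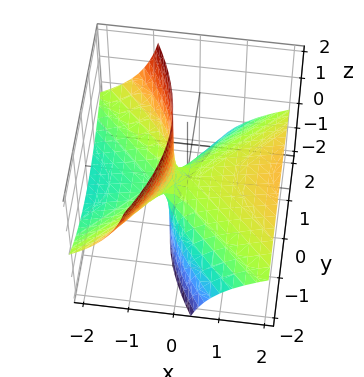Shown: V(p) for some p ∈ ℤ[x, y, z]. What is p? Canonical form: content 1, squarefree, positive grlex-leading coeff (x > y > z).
x^2 - 3*x*z - y^2 - z

Degree: no degree-1 surface has this shape, so deg p = 2.
Observable constraints: it crosses the z-axis at the gridline z = 0; it crosses the x-axis at the gridline x = 0; it meets the y-axis at y = 0 (among the integer gridlines).
Fitting integer coefficients to these (and the overall shape) gives p.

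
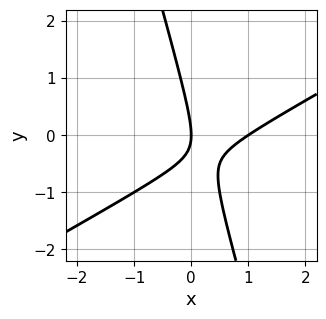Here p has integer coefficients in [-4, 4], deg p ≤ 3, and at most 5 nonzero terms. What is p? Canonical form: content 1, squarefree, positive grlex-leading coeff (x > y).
(a) The degree is 2 — no degree-1 curve has this shape.
(b) From the axis intercepts and sections: among the integer gridlines, it crosses the x-axis at x ∈ {0, 1}; it crosses the y-axis at the gridline y = 0.
(c) Solving for integer coefficients yields p as stated.

2*x^2 - 3*x*y - y^2 - 2*x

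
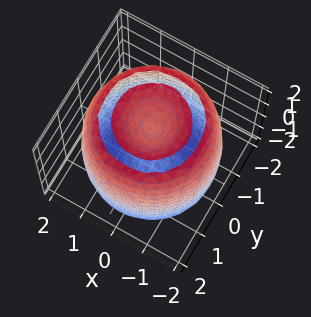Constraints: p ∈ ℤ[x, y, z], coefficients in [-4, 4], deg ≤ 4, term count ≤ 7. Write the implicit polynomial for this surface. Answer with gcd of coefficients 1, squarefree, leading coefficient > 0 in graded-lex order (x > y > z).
(a) There are 2 components. They look like related sheets of one shape, so recover p as a whole.
(b) deg p = 4. A generic line meets the surface in up to 4 points.
(c) Symmetry: every cross-section ⟂ z is a circle, so x, y appear only via x² + y².
(d) Checking where it meets the axes: a circular section at z = -1 has radius between 1 and 2.
(e) Matching integer coefficients to the picture gives p.

x^4 + 2*x^2*y^2 + y^4 - 3*x^2 - 3*y^2 + z^2 - 2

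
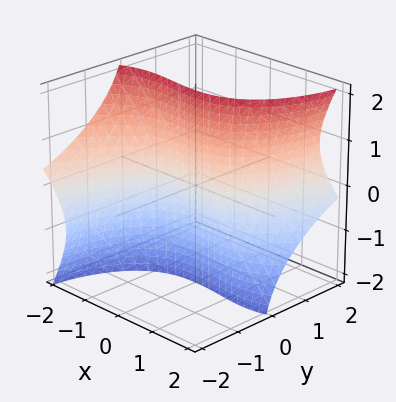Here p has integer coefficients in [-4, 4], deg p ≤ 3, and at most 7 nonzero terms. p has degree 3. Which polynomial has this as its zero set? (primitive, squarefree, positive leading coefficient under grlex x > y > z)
1. The degree is 3 — no degree-2 surface has this shape.
2. Observable constraints: every point of the z-axis in the box is on the surface; it crosses the y-axis at the gridline y = 0.
3. Solving for integer coefficients yields p as stated.

x^3 + x^2*z + y^2*z - 2*y*z^2 - 3*y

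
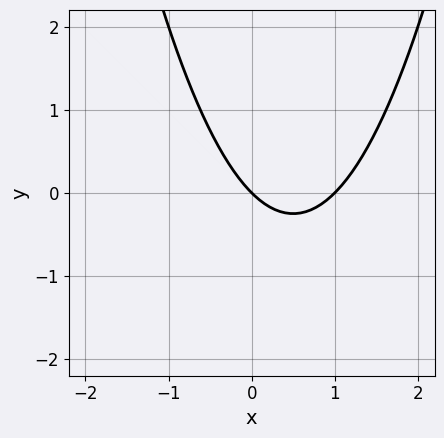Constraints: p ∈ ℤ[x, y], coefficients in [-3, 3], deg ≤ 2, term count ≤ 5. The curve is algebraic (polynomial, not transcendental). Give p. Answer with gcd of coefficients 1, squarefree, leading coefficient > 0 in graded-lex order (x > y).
x^2 - x - y

deg p = 2. A generic line meets the curve in up to 2 points.
Against the integer gridlines: among the integer gridlines, it crosses the x-axis at x ∈ {0, 1}; it meets the y-axis at y = 0 (among the integer gridlines).
Assembling these constraints gives the stated polynomial.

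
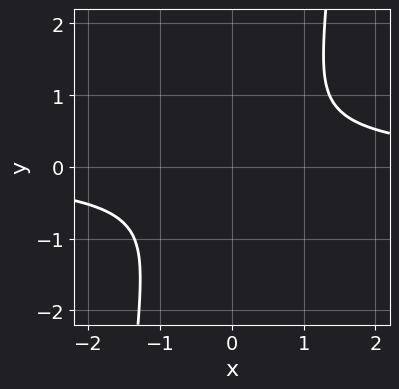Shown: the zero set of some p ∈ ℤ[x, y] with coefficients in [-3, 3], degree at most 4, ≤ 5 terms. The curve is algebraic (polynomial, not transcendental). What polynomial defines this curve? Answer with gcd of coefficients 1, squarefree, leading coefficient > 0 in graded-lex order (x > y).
3*x^3*y - 3*x^2 - 2*y^2

1. deg p = 4. No degree-3 curve has this shape.
2. Putting this together gives p.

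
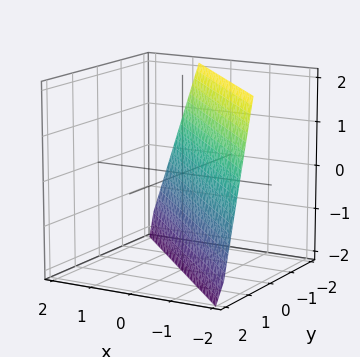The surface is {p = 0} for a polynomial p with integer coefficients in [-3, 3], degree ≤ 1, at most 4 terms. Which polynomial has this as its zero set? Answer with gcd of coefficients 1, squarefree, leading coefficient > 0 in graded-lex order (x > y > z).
First, deg p = 1. Every cross-section is a straight line — this is a plane.
Then, reading off the gridlines: it crosses the z-axis at the gridline z = -2.
Finally, solving for integer coefficients yields p as stated.

3*x + 3*y + z + 2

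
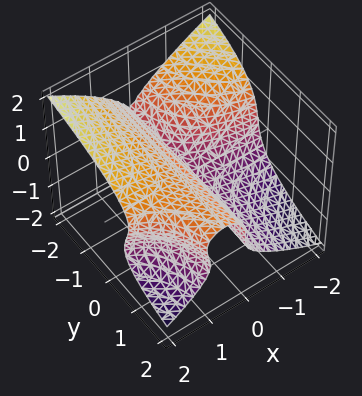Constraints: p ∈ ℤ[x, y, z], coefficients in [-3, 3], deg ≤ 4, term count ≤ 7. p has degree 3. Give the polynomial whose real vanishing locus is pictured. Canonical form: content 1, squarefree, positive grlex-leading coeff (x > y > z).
2*x^2*y + 3*z^3 - x*y - x*z - 2*x

First, degree: the shape is more complex than any degree-2 surface, so deg p = 3.
Then, against the integer gridlines: it crosses the z-axis at the gridline z = 0; it meets the x-axis at x = 0 (among the integer gridlines); the visible y-axis segment lies entirely on the surface.
Finally, these observations pin down the coefficients.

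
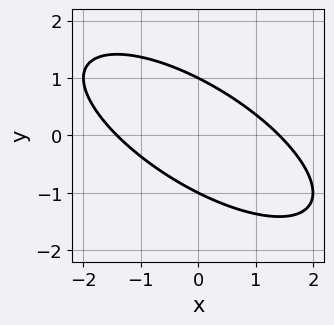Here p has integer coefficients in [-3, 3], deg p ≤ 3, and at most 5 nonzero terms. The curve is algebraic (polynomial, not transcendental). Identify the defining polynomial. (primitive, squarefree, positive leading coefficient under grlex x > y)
1. Degree: the shape is more complex than any degree-1 curve, so deg p = 2.
2. Observable constraints: among the integer gridlines, it crosses the y-axis at y ∈ {-1, 1}.
3. Putting this together gives p.

x^2 + 2*x*y + 2*y^2 - 2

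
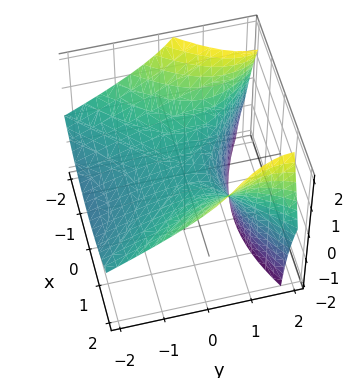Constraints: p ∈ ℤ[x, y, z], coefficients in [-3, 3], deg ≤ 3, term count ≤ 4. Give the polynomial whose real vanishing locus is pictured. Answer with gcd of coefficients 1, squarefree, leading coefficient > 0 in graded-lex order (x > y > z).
x^2 - y^2 + 2*y*z - 3*z

Degree: no degree-1 surface has this shape, so deg p = 2.
Reading off the gridlines: it crosses the y-axis at the gridline y = 0; it crosses the x-axis at the gridline x = 0; it crosses the z-axis at the gridline z = 0.
These observations pin down the coefficients.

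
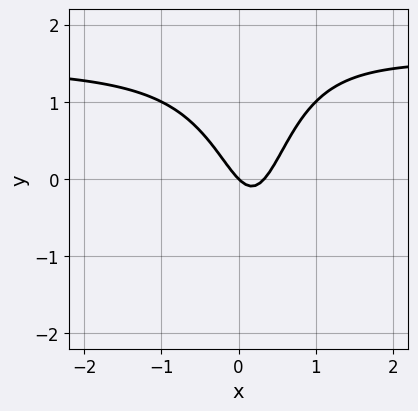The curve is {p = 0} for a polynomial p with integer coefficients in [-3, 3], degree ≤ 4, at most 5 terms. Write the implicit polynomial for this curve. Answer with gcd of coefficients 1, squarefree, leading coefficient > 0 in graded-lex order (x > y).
2*x^2*y - 3*x^2 - x*y + x + y

1. Degree: no degree-2 curve has this shape, so deg p = 3.
2. Observable constraints: it meets the x-axis at x = 0 (among the integer gridlines); one y-axis crossing is at y = 0.
3. Putting this together gives p.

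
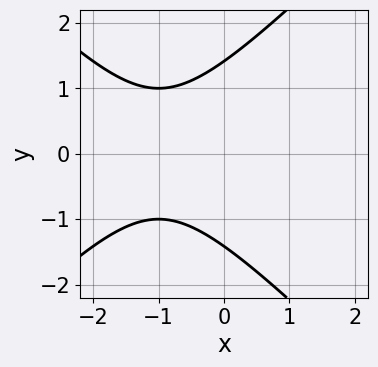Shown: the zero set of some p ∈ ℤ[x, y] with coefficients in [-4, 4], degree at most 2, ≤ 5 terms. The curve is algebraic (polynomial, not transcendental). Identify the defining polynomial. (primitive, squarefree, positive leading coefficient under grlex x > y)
First, deg p = 2.
Next, symmetries: the y ↦ −y reflection is a symmetry, so y appears only in even powers.
Then, reading off the gridlines: the curve avoids every integer x-axis point in the box.
Finally, putting this together gives p.

x^2 - y^2 + 2*x + 2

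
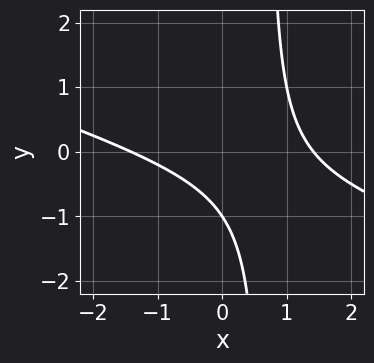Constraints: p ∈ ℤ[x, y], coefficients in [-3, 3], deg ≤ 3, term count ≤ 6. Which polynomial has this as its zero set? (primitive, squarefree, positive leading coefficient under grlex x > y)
x^2 + 3*x*y - 2*y - 2

1. deg p = 2.
2. Observable constraints: one y-axis crossing is at y = -1.
3. Fitting integer coefficients to these (and the overall shape) gives p.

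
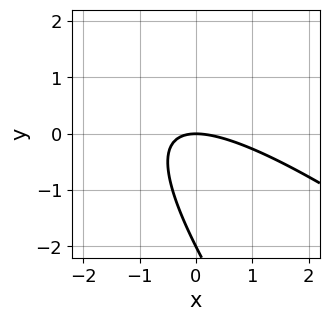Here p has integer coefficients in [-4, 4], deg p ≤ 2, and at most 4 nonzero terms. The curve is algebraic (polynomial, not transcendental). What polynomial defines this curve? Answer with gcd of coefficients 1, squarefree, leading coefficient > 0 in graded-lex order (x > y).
1. deg p = 2. No degree-1 curve has this shape.
2. From the visible intercepts: it crosses the x-axis at the gridline x = 0; among the integer gridlines, it crosses the y-axis at y ∈ {-2, 0}.
3. Matching integer coefficients to the picture gives p.

x^2 + 2*x*y + y^2 + 2*y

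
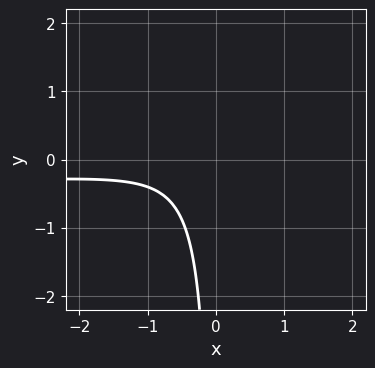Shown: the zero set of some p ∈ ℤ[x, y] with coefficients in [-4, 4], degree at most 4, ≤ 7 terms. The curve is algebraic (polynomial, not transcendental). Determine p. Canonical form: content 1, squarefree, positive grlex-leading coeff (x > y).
1. The degree is 3 — the shape is more complex than any degree-2 curve.
2. Reading off the gridlines: the curve avoids every integer x-axis point in the box; it misses every integer gridline on the y-axis.
3. Assembling these constraints gives the stated polynomial.

2*x^2*y + x^2 - 3*x*y + x + 2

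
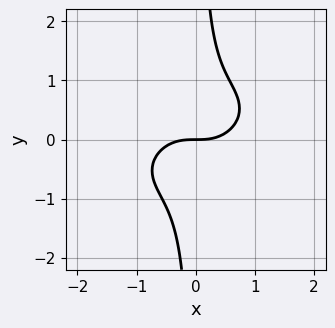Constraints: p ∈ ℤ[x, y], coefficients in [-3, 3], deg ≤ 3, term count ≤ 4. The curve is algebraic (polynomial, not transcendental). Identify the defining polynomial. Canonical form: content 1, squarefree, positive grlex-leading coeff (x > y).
x^3 - x^2*y + 2*x*y^2 - y

1. The degree is 3 — the shape is more complex than any degree-2 curve.
2. From the visible intercepts: one y-axis crossing is at y = 0; it crosses the x-axis at the gridline x = 0.
3. Putting this together gives p.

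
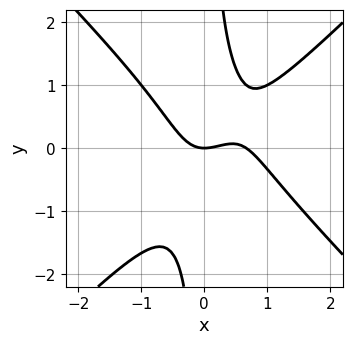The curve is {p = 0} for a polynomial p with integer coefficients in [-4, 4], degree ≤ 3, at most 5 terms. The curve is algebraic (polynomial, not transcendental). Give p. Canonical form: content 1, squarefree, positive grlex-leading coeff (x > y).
First, the degree is 3 — a generic line meets the curve in up to 3 points.
Next, checking where it meets the axes: it meets the x-axis at x = 0 (among the integer gridlines); one y-axis crossing is at y = 0.
Finally, together with the visible shape, these determine p as stated.

3*x^3 - 3*x*y^2 - 2*x^2 + 2*y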